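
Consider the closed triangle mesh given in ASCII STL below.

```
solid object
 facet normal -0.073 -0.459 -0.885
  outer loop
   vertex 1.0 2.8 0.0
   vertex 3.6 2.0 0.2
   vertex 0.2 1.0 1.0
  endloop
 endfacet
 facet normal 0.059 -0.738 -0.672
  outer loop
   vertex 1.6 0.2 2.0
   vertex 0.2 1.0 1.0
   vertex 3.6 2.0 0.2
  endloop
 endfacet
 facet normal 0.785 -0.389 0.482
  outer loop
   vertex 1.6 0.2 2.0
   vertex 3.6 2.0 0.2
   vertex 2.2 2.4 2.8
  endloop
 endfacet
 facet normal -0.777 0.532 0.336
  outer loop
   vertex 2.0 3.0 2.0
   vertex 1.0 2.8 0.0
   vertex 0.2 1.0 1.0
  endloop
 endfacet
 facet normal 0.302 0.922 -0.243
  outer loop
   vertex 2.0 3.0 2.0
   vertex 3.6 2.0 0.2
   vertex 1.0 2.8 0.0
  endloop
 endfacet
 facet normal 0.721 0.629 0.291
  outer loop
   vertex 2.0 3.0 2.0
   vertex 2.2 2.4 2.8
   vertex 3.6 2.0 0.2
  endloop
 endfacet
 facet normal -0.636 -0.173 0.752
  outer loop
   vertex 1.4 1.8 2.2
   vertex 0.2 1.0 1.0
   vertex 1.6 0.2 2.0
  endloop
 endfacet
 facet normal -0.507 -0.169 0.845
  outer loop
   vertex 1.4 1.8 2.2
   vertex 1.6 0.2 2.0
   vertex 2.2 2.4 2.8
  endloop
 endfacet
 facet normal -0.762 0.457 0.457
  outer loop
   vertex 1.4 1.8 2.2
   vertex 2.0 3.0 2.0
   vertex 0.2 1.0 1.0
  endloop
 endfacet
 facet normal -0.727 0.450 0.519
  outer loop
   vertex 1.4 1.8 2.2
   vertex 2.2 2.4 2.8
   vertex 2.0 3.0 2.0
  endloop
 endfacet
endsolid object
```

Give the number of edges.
15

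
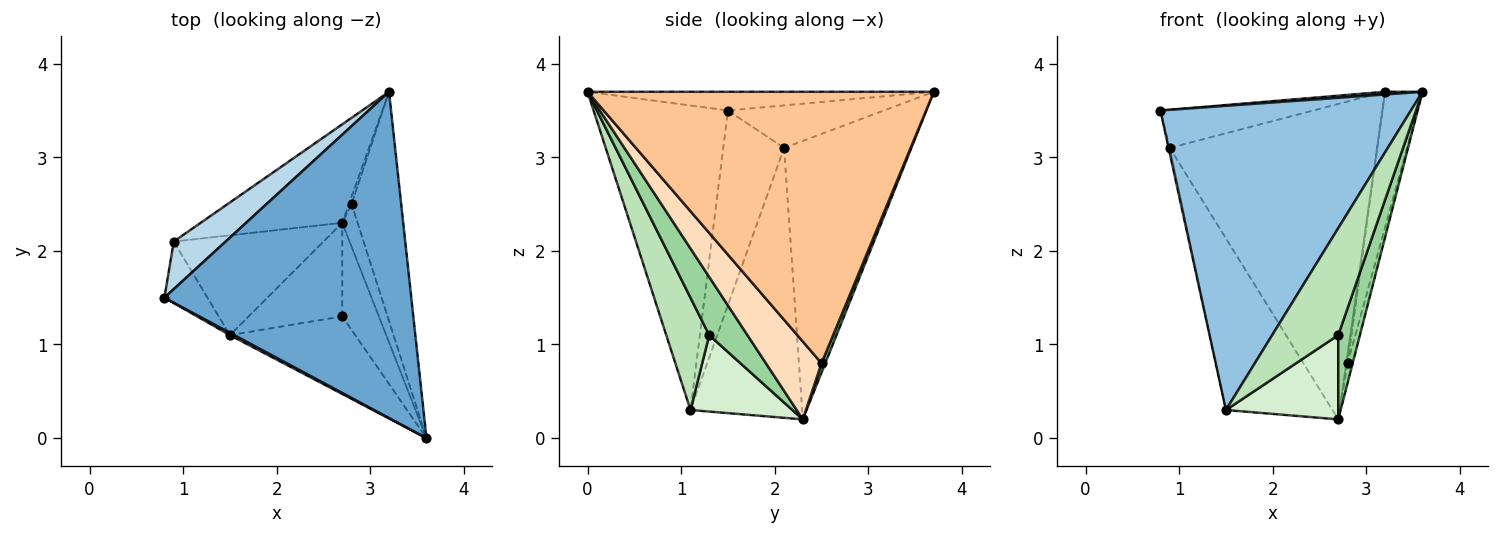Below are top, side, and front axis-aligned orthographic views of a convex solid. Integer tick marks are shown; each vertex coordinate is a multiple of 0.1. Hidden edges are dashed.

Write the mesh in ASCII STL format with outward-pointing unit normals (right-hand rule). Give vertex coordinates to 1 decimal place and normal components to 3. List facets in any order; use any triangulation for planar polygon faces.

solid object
 facet normal -0.076 -0.008 0.997
  outer loop
   vertex 3.2 3.7 3.7
   vertex 0.8 1.5 3.5
   vertex 3.6 0.0 3.7
  endloop
 endfacet
 facet normal -0.473 -0.881 0.007
  outer loop
   vertex 1.5 1.1 0.3
   vertex 3.6 0.0 3.7
   vertex 0.8 1.5 3.5
  endloop
 endfacet
 facet normal -0.538 0.528 0.657
  outer loop
   vertex 0.9 2.1 3.1
   vertex 0.8 1.5 3.5
   vertex 3.2 3.7 3.7
  endloop
 endfacet
 facet normal -0.506 0.823 -0.257
  outer loop
   vertex 0.9 2.1 3.1
   vertex 3.2 3.7 3.7
   vertex 2.7 2.3 0.2
  endloop
 endfacet
 facet normal -0.976 0.019 -0.216
  outer loop
   vertex 0.9 2.1 3.1
   vertex 1.5 1.1 0.3
   vertex 0.8 1.5 3.5
  endloop
 endfacet
 facet normal -0.672 0.640 -0.373
  outer loop
   vertex 0.9 2.1 3.1
   vertex 2.7 2.3 0.2
   vertex 1.5 1.1 0.3
  endloop
 endfacet
 facet normal 0.978 0.106 -0.179
  outer loop
   vertex 2.8 2.5 0.8
   vertex 3.2 3.7 3.7
   vertex 3.6 0.0 3.7
  endloop
 endfacet
 facet normal 0.977 0.089 -0.193
  outer loop
   vertex 2.8 2.5 0.8
   vertex 3.6 0.0 3.7
   vertex 2.7 2.3 0.2
  endloop
 endfacet
 facet normal 0.909 0.325 -0.260
  outer loop
   vertex 2.8 2.5 0.8
   vertex 2.7 2.3 0.2
   vertex 3.2 3.7 3.7
  endloop
 endfacet
 facet normal 0.763 -0.432 -0.480
  outer loop
   vertex 2.7 1.3 1.1
   vertex 2.7 2.3 0.2
   vertex 3.6 0.0 3.7
  endloop
 endfacet
 facet normal 0.466 -0.716 -0.519
  outer loop
   vertex 2.7 1.3 1.1
   vertex 3.6 0.0 3.7
   vertex 1.5 1.1 0.3
  endloop
 endfacet
 facet normal 0.519 -0.572 -0.635
  outer loop
   vertex 2.7 1.3 1.1
   vertex 1.5 1.1 0.3
   vertex 2.7 2.3 0.2
  endloop
 endfacet
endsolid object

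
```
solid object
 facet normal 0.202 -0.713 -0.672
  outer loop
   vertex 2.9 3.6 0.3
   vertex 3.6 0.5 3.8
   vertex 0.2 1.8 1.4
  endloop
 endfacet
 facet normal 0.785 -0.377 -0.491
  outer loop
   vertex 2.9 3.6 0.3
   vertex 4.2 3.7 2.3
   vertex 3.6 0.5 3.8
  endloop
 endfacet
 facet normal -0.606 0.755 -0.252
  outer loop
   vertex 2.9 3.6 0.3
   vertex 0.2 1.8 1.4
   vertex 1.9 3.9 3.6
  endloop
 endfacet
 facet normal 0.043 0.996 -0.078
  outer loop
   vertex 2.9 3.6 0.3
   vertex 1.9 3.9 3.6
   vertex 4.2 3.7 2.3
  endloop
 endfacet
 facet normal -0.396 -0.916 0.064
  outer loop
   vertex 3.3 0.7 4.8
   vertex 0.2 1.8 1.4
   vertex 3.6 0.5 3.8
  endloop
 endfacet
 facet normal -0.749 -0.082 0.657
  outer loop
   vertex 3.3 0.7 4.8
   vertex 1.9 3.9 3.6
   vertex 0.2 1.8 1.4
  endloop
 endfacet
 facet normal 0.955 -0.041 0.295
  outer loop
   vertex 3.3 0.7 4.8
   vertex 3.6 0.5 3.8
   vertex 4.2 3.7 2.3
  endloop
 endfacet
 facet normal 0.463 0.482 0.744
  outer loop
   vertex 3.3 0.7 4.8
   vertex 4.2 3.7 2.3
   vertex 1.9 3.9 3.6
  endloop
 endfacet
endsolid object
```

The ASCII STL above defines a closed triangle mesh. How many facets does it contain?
8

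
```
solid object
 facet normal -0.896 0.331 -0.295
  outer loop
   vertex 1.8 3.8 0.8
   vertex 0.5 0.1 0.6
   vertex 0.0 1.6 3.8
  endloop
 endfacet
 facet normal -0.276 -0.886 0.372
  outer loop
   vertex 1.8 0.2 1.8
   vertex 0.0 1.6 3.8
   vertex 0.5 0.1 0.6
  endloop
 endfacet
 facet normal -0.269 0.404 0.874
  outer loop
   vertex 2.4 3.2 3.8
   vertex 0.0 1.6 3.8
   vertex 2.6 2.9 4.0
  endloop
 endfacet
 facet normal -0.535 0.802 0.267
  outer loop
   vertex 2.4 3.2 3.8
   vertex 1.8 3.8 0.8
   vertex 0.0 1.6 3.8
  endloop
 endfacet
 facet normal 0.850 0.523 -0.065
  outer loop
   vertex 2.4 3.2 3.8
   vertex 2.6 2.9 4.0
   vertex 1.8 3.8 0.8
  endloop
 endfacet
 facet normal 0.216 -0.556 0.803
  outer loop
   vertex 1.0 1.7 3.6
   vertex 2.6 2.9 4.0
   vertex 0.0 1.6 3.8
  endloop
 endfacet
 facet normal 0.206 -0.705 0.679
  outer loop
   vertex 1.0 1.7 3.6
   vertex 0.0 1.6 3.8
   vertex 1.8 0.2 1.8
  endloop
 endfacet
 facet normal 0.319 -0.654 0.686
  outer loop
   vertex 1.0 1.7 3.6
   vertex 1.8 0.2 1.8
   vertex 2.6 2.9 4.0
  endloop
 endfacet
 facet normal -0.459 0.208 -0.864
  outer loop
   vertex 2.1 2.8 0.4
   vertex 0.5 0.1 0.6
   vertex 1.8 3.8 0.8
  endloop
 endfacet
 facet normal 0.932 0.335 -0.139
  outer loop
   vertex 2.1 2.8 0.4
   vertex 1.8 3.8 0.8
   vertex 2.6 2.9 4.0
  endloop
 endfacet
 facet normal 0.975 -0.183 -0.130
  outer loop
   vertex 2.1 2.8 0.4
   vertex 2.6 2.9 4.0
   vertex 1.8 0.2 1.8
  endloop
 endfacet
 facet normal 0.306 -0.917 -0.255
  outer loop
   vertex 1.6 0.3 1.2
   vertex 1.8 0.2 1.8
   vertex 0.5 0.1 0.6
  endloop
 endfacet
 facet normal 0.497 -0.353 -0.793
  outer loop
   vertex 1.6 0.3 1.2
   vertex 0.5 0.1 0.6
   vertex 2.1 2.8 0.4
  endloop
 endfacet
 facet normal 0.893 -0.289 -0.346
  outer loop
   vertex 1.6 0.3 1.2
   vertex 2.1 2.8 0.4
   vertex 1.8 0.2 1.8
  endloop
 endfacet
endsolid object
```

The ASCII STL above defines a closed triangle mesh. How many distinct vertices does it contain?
9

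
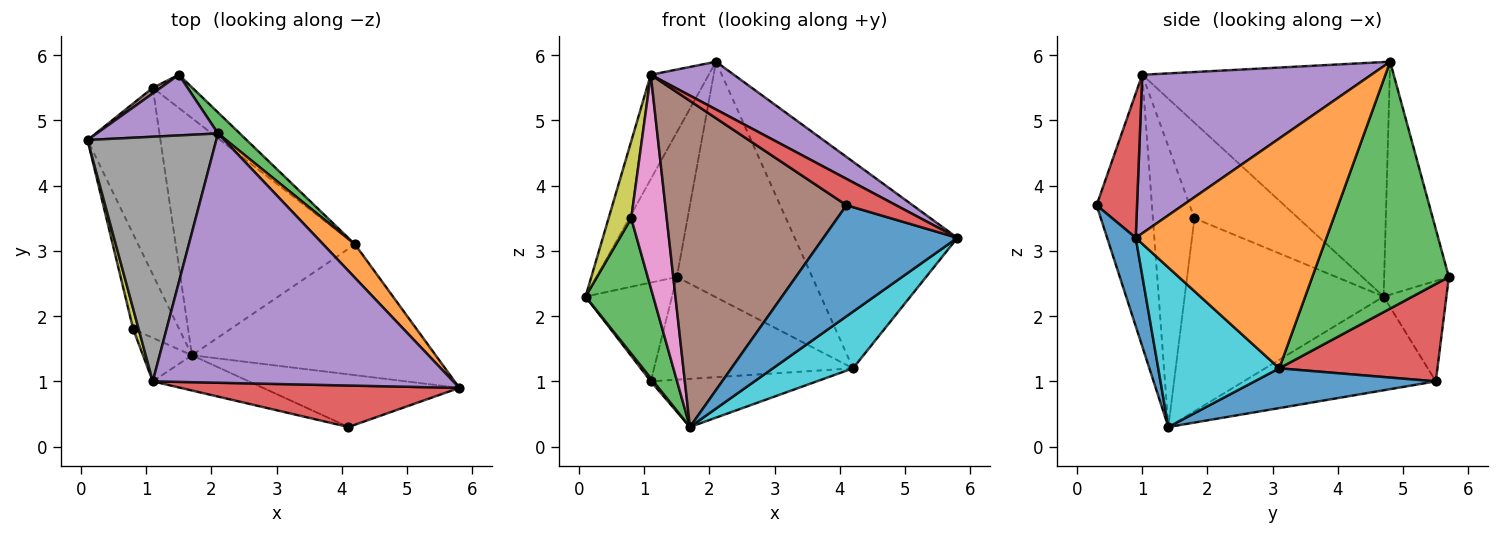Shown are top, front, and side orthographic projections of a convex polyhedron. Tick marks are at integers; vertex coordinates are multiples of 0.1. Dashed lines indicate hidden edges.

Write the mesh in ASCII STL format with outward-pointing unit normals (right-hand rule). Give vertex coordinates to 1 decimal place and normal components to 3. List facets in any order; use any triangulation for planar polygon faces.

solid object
 facet normal 0.189 -0.887 -0.421
  outer loop
   vertex 4.1 0.3 3.7
   vertex 1.7 1.4 0.3
   vertex 5.8 0.9 3.2
  endloop
 endfacet
 facet normal -0.789 -0.011 -0.614
  outer loop
   vertex 1.1 5.5 1.0
   vertex 1.7 1.4 0.3
   vertex 0.1 4.7 2.3
  endloop
 endfacet
 facet normal -0.923 -0.314 -0.220
  outer loop
   vertex 0.8 1.8 3.5
   vertex 0.1 4.7 2.3
   vertex 1.7 1.4 0.3
  endloop
 endfacet
 facet normal 0.401 -0.491 0.773
  outer loop
   vertex 1.1 1.0 5.7
   vertex 4.1 0.3 3.7
   vertex 5.8 0.9 3.2
  endloop
 endfacet
 facet normal 0.460 -0.167 0.872
  outer loop
   vertex 1.1 1.0 5.7
   vertex 5.8 0.9 3.2
   vertex 2.1 4.8 5.9
  endloop
 endfacet
 facet normal -0.290 -0.951 -0.103
  outer loop
   vertex 1.1 1.0 5.7
   vertex 1.7 1.4 0.3
   vertex 4.1 0.3 3.7
  endloop
 endfacet
 facet normal -0.754 -0.644 -0.131
  outer loop
   vertex 1.1 1.0 5.7
   vertex 0.8 1.8 3.5
   vertex 1.7 1.4 0.3
  endloop
 endfacet
 facet normal -0.859 0.201 0.471
  outer loop
   vertex 1.1 1.0 5.7
   vertex 2.1 4.8 5.9
   vertex 0.1 4.7 2.3
  endloop
 endfacet
 facet normal -0.976 -0.212 0.056
  outer loop
   vertex 1.1 1.0 5.7
   vertex 0.1 4.7 2.3
   vertex 0.8 1.8 3.5
  endloop
 endfacet
 facet normal 0.515 -0.341 -0.787
  outer loop
   vertex 4.2 3.1 1.2
   vertex 5.8 0.9 3.2
   vertex 1.7 1.4 0.3
  endloop
 endfacet
 facet normal 0.212 0.195 -0.958
  outer loop
   vertex 4.2 3.1 1.2
   vertex 1.7 1.4 0.3
   vertex 1.1 5.5 1.0
  endloop
 endfacet
 facet normal 0.757 0.645 0.105
  outer loop
   vertex 4.2 3.1 1.2
   vertex 2.1 4.8 5.9
   vertex 5.8 0.9 3.2
  endloop
 endfacet
 facet normal 0.709 0.702 0.063
  outer loop
   vertex 1.5 5.7 2.6
   vertex 2.1 4.8 5.9
   vertex 4.2 3.1 1.2
  endloop
 endfacet
 facet normal 0.603 0.759 -0.246
  outer loop
   vertex 1.5 5.7 2.6
   vertex 4.2 3.1 1.2
   vertex 1.1 5.5 1.0
  endloop
 endfacet
 facet normal -0.596 0.741 0.310
  outer loop
   vertex 1.5 5.7 2.6
   vertex 0.1 4.7 2.3
   vertex 2.1 4.8 5.9
  endloop
 endfacet
 facet normal -0.587 0.808 0.046
  outer loop
   vertex 1.5 5.7 2.6
   vertex 1.1 5.5 1.0
   vertex 0.1 4.7 2.3
  endloop
 endfacet
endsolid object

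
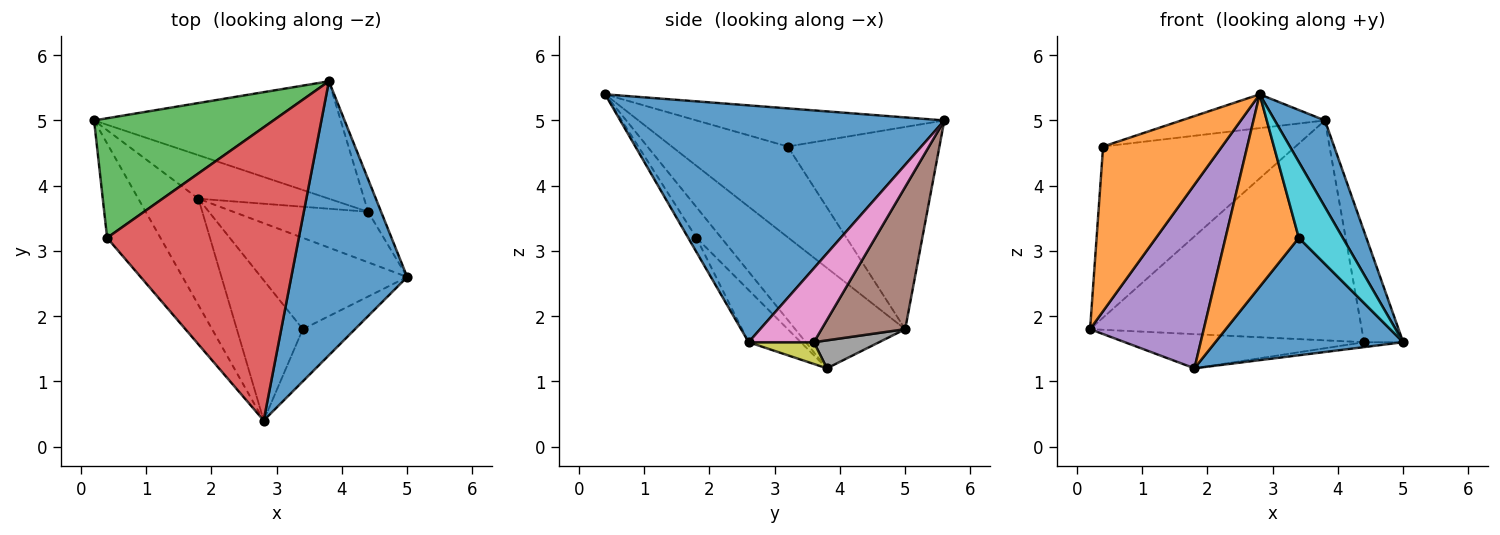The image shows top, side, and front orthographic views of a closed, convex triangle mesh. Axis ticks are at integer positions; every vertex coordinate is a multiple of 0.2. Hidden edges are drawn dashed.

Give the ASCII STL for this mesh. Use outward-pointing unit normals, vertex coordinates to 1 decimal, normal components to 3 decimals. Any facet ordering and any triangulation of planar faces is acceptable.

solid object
 facet normal 0.890 -0.138 0.435
  outer loop
   vertex 3.8 5.6 5.0
   vertex 2.8 0.4 5.4
   vertex 5.0 2.6 1.6
  endloop
 endfacet
 facet normal -0.646 -0.662 -0.380
  outer loop
   vertex 0.4 3.2 4.6
   vertex 0.2 5.0 1.8
   vertex 2.8 0.4 5.4
  endloop
 endfacet
 facet normal -0.543 0.688 0.481
  outer loop
   vertex 0.4 3.2 4.6
   vertex 3.8 5.6 5.0
   vertex 0.2 5.0 1.8
  endloop
 endfacet
 facet normal -0.194 0.112 0.975
  outer loop
   vertex 0.4 3.2 4.6
   vertex 2.8 0.4 5.4
   vertex 3.8 5.6 5.0
  endloop
 endfacet
 facet normal -0.642 -0.664 -0.384
  outer loop
   vertex 1.8 3.8 1.2
   vertex 2.8 0.4 5.4
   vertex 0.2 5.0 1.8
  endloop
 endfacet
 facet normal 0.262 0.851 -0.455
  outer loop
   vertex 4.4 3.6 1.6
   vertex 0.2 5.0 1.8
   vertex 3.8 5.6 5.0
  endloop
 endfacet
 facet normal 0.848 0.509 -0.150
  outer loop
   vertex 4.4 3.6 1.6
   vertex 3.8 5.6 5.0
   vertex 5.0 2.6 1.6
  endloop
 endfacet
 facet normal 0.166 0.609 -0.775
  outer loop
   vertex 4.4 3.6 1.6
   vertex 1.8 3.8 1.2
   vertex 0.2 5.0 1.8
  endloop
 endfacet
 facet normal 0.159 0.095 -0.983
  outer loop
   vertex 4.4 3.6 1.6
   vertex 5.0 2.6 1.6
   vertex 1.8 3.8 1.2
  endloop
 endfacet
 facet normal -0.153 -0.814 -0.560
  outer loop
   vertex 3.4 1.8 3.2
   vertex 5.0 2.6 1.6
   vertex 2.8 0.4 5.4
  endloop
 endfacet
 facet normal -0.214 -0.771 -0.600
  outer loop
   vertex 3.4 1.8 3.2
   vertex 1.8 3.8 1.2
   vertex 5.0 2.6 1.6
  endloop
 endfacet
 facet normal -0.264 -0.779 -0.568
  outer loop
   vertex 3.4 1.8 3.2
   vertex 2.8 0.4 5.4
   vertex 1.8 3.8 1.2
  endloop
 endfacet
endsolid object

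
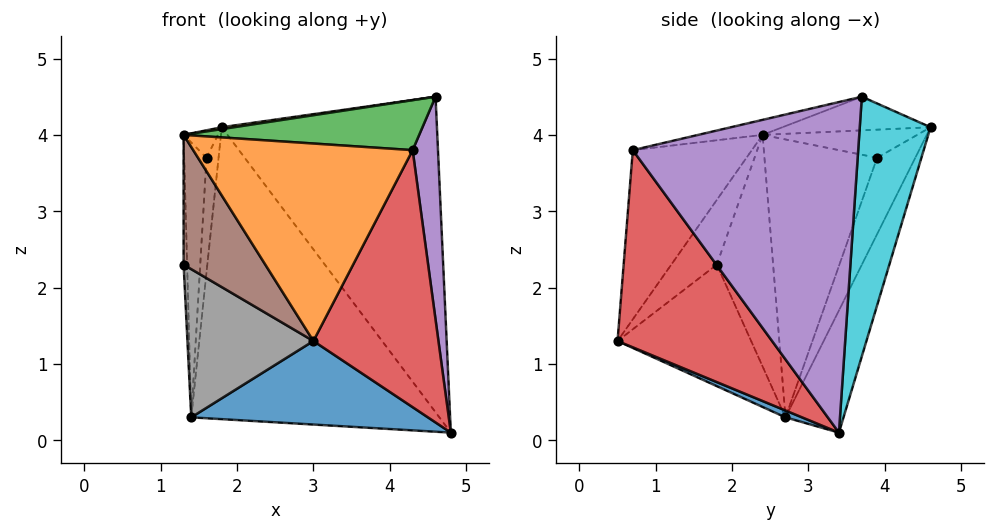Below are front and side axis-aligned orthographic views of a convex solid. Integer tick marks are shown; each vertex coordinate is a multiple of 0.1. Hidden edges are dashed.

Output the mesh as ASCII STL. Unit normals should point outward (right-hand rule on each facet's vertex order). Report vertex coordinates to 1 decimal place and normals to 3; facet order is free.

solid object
 facet normal 0.028 -0.397 -0.917
  outer loop
   vertex 1.4 2.7 0.3
   vertex 4.8 3.4 0.1
   vertex 3.0 0.5 1.3
  endloop
 endfacet
 facet normal -0.454 -0.838 0.303
  outer loop
   vertex 4.3 0.7 3.8
   vertex 1.3 2.4 4.0
   vertex 3.0 0.5 1.3
  endloop
 endfacet
 facet normal -0.060 -0.221 0.973
  outer loop
   vertex 4.3 0.7 3.8
   vertex 4.6 3.7 4.5
   vertex 1.3 2.4 4.0
  endloop
 endfacet
 facet normal 0.733 -0.593 -0.334
  outer loop
   vertex 4.3 0.7 3.8
   vertex 3.0 0.5 1.3
   vertex 4.8 3.4 0.1
  endloop
 endfacet
 facet normal 0.992 -0.112 0.053
  outer loop
   vertex 4.3 0.7 3.8
   vertex 4.8 3.4 0.1
   vertex 4.6 3.7 4.5
  endloop
 endfacet
 facet normal -0.465 -0.835 0.295
  outer loop
   vertex 1.3 1.8 2.3
   vertex 3.0 0.5 1.3
   vertex 1.3 2.4 4.0
  endloop
 endfacet
 facet normal -0.998 0.062 -0.022
  outer loop
   vertex 1.3 1.8 2.3
   vertex 1.3 2.4 4.0
   vertex 1.4 2.7 0.3
  endloop
 endfacet
 facet normal -0.688 -0.648 -0.326
  outer loop
   vertex 1.3 1.8 2.3
   vertex 1.4 2.7 0.3
   vertex 3.0 0.5 1.3
  endloop
 endfacet
 facet normal -0.145 -0.012 0.989
  outer loop
   vertex 1.8 4.6 4.1
   vertex 1.3 2.4 4.0
   vertex 4.6 3.7 4.5
  endloop
 endfacet
 facet normal 0.312 0.949 -0.050
  outer loop
   vertex 1.8 4.6 4.1
   vertex 4.6 3.7 4.5
   vertex 4.8 3.4 0.1
  endloop
 endfacet
 facet normal -0.207 0.884 -0.420
  outer loop
   vertex 1.8 4.6 4.1
   vertex 4.8 3.4 0.1
   vertex 1.4 2.7 0.3
  endloop
 endfacet
 facet normal -0.981 0.194 -0.011
  outer loop
   vertex 1.6 3.9 3.7
   vertex 1.4 2.7 0.3
   vertex 1.3 2.4 4.0
  endloop
 endfacet
 facet normal -0.970 0.216 0.108
  outer loop
   vertex 1.6 3.9 3.7
   vertex 1.3 2.4 4.0
   vertex 1.8 4.6 4.1
  endloop
 endfacet
 facet normal -0.952 0.301 -0.050
  outer loop
   vertex 1.6 3.9 3.7
   vertex 1.8 4.6 4.1
   vertex 1.4 2.7 0.3
  endloop
 endfacet
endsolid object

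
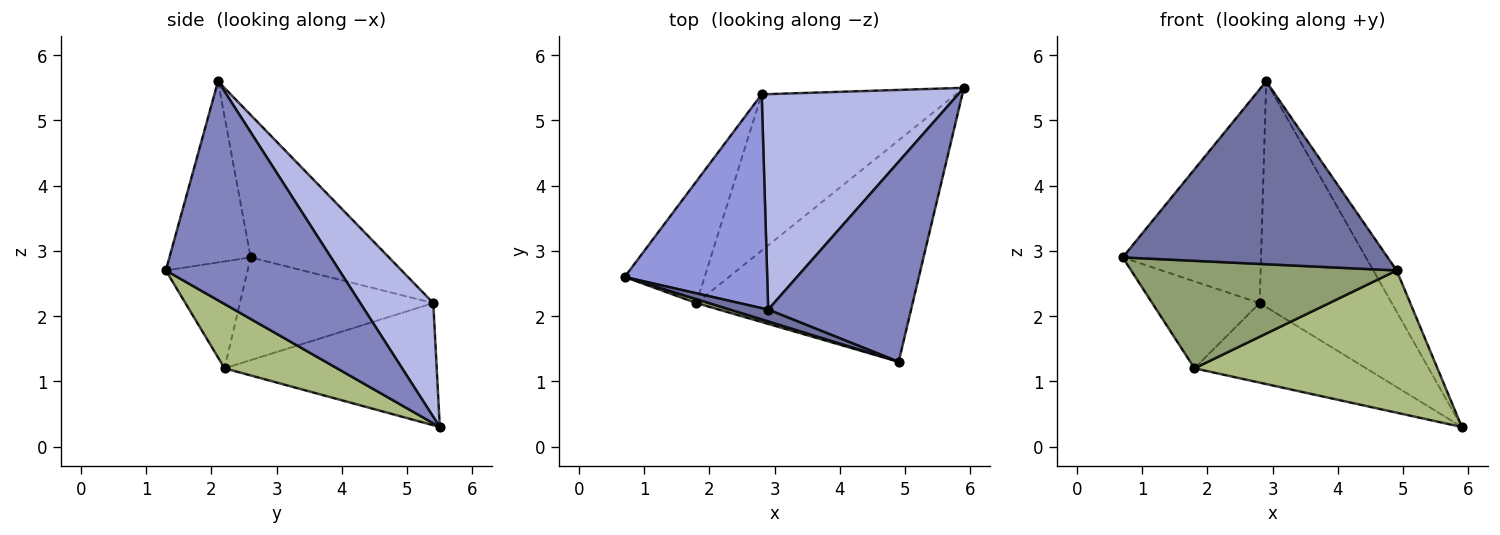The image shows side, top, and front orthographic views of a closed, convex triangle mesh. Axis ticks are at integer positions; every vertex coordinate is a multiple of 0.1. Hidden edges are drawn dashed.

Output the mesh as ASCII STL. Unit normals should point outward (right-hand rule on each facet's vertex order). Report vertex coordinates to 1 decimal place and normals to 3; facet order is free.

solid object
 facet normal -0.292 -0.954 0.062
  outer loop
   vertex 2.9 2.1 5.6
   vertex 0.7 2.6 2.9
   vertex 4.9 1.3 2.7
  endloop
 endfacet
 facet normal 0.832 0.112 0.543
  outer loop
   vertex 2.9 2.1 5.6
   vertex 4.9 1.3 2.7
   vertex 5.9 5.5 0.3
  endloop
 endfacet
 facet normal -0.577 0.577 0.577
  outer loop
   vertex 2.8 5.4 2.2
   vertex 0.7 2.6 2.9
   vertex 2.9 2.1 5.6
  endloop
 endfacet
 facet normal 0.371 0.672 0.641
  outer loop
   vertex 2.8 5.4 2.2
   vertex 2.9 2.1 5.6
   vertex 5.9 5.5 0.3
  endloop
 endfacet
 facet normal -0.294 -0.955 0.035
  outer loop
   vertex 1.8 2.2 1.2
   vertex 4.9 1.3 2.7
   vertex 0.7 2.6 2.9
  endloop
 endfacet
 facet normal 0.243 -0.524 -0.816
  outer loop
   vertex 1.8 2.2 1.2
   vertex 5.9 5.5 0.3
   vertex 4.9 1.3 2.7
  endloop
 endfacet
 facet normal -0.723 0.402 -0.562
  outer loop
   vertex 1.8 2.2 1.2
   vertex 0.7 2.6 2.9
   vertex 2.8 5.4 2.2
  endloop
 endfacet
 facet normal -0.489 0.396 -0.777
  outer loop
   vertex 1.8 2.2 1.2
   vertex 2.8 5.4 2.2
   vertex 5.9 5.5 0.3
  endloop
 endfacet
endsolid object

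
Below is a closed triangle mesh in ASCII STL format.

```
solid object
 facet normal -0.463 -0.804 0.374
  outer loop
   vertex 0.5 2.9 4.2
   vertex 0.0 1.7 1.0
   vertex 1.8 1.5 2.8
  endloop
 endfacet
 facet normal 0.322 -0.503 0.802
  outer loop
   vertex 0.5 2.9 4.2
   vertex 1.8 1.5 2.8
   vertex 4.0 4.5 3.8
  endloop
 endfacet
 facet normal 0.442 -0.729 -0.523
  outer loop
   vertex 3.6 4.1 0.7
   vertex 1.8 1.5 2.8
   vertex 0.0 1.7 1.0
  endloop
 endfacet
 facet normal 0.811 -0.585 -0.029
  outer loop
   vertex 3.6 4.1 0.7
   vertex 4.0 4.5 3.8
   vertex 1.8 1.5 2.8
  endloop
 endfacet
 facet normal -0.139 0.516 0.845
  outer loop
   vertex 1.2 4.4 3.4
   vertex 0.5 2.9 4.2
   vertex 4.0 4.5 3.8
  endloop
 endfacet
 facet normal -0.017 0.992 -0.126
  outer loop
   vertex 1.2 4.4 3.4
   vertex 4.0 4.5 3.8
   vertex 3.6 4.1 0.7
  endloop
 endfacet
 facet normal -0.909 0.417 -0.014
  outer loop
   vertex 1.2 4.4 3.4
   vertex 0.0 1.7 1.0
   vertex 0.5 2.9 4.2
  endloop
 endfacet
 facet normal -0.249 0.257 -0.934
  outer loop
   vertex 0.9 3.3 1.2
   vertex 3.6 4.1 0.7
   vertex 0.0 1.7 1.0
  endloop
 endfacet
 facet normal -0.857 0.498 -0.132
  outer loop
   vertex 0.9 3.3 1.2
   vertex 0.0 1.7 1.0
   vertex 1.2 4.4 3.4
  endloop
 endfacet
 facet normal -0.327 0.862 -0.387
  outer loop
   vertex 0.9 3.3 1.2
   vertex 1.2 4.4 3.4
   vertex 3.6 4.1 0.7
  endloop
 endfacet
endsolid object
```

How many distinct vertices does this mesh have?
7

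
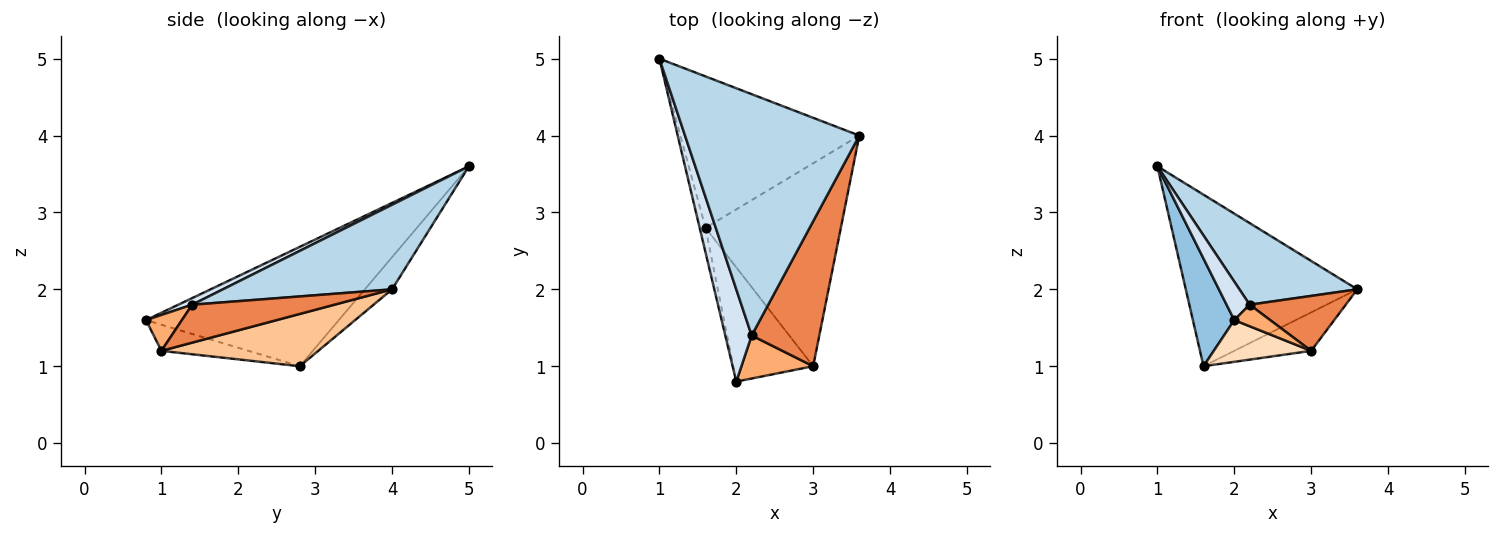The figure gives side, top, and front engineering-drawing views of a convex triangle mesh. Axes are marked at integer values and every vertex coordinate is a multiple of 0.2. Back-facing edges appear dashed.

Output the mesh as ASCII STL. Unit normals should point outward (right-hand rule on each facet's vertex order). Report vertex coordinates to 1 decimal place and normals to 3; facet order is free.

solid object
 facet normal -0.118 0.744 -0.657
  outer loop
   vertex 1.6 2.8 1.0
   vertex 1.0 5.0 3.6
   vertex 3.6 4.0 2.0
  endloop
 endfacet
 facet normal -0.977 -0.210 -0.048
  outer loop
   vertex 1.6 2.8 1.0
   vertex 2.0 0.8 1.6
   vertex 1.0 5.0 3.6
  endloop
 endfacet
 facet normal 0.418 -0.291 0.861
  outer loop
   vertex 2.2 1.4 1.8
   vertex 3.6 4.0 2.0
   vertex 1.0 5.0 3.6
  endloop
 endfacet
 facet normal 0.225 -0.375 0.899
  outer loop
   vertex 2.2 1.4 1.8
   vertex 1.0 5.0 3.6
   vertex 2.0 0.8 1.6
  endloop
 endfacet
 facet normal 0.464 -0.314 0.828
  outer loop
   vertex 3.0 1.0 1.2
   vertex 3.6 4.0 2.0
   vertex 2.2 1.4 1.8
  endloop
 endfacet
 facet normal 0.408 -0.408 0.816
  outer loop
   vertex 3.0 1.0 1.2
   vertex 2.2 1.4 1.8
   vertex 2.0 0.8 1.6
  endloop
 endfacet
 facet normal 0.355 0.174 -0.919
  outer loop
   vertex 3.0 1.0 1.2
   vertex 1.6 2.8 1.0
   vertex 3.6 4.0 2.0
  endloop
 endfacet
 facet normal -0.294 -0.328 -0.898
  outer loop
   vertex 3.0 1.0 1.2
   vertex 2.0 0.8 1.6
   vertex 1.6 2.8 1.0
  endloop
 endfacet
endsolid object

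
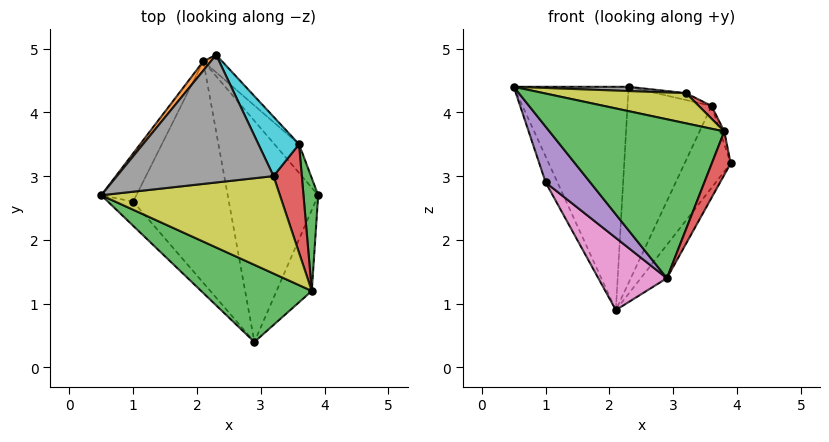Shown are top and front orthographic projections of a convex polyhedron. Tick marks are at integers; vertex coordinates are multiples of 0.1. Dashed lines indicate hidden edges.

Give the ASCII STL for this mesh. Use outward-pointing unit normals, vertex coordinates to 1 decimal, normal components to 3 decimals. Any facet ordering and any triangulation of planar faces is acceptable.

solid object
 facet normal 0.821 0.085 -0.565
  outer loop
   vertex 2.1 4.8 0.9
   vertex 3.9 2.7 3.2
   vertex 2.9 0.4 1.4
  endloop
 endfacet
 facet normal -0.774 0.633 0.026
  outer loop
   vertex 2.3 4.9 4.4
   vertex 2.1 4.8 0.9
   vertex 0.5 2.7 4.4
  endloop
 endfacet
 facet normal -0.302 -0.858 0.416
  outer loop
   vertex 3.8 1.2 3.7
   vertex 0.5 2.7 4.4
   vertex 2.9 0.4 1.4
  endloop
 endfacet
 facet normal 0.937 -0.165 -0.309
  outer loop
   vertex 3.8 1.2 3.7
   vertex 2.9 0.4 1.4
   vertex 3.9 2.7 3.2
  endloop
 endfacet
 facet normal -0.809 -0.539 -0.234
  outer loop
   vertex 1.0 2.6 2.9
   vertex 2.9 0.4 1.4
   vertex 0.5 2.7 4.4
  endloop
 endfacet
 facet normal -0.931 0.173 -0.322
  outer loop
   vertex 1.0 2.6 2.9
   vertex 0.5 2.7 4.4
   vertex 2.1 4.8 0.9
  endloop
 endfacet
 facet normal -0.743 -0.207 -0.637
  outer loop
   vertex 1.0 2.6 2.9
   vertex 2.1 4.8 0.9
   vertex 2.9 0.4 1.4
  endloop
 endfacet
 facet normal 0.041 -0.033 0.999
  outer loop
   vertex 3.2 3.0 4.3
   vertex 2.3 4.9 4.4
   vertex 0.5 2.7 4.4
  endloop
 endfacet
 facet normal 0.068 -0.295 0.953
  outer loop
   vertex 3.2 3.0 4.3
   vertex 0.5 2.7 4.4
   vertex 3.8 1.2 3.7
  endloop
 endfacet
 facet normal 0.333 0.108 0.937
  outer loop
   vertex 3.6 3.5 4.1
   vertex 2.3 4.9 4.4
   vertex 3.2 3.0 4.3
  endloop
 endfacet
 facet normal 0.836 0.518 -0.182
  outer loop
   vertex 3.6 3.5 4.1
   vertex 3.9 2.7 3.2
   vertex 2.1 4.8 0.9
  endloop
 endfacet
 facet normal 0.725 0.686 -0.061
  outer loop
   vertex 3.6 3.5 4.1
   vertex 2.1 4.8 0.9
   vertex 2.3 4.9 4.4
  endloop
 endfacet
 facet normal 0.957 0.033 0.290
  outer loop
   vertex 3.6 3.5 4.1
   vertex 3.8 1.2 3.7
   vertex 3.9 2.7 3.2
  endloop
 endfacet
 facet normal 0.541 -0.098 0.836
  outer loop
   vertex 3.6 3.5 4.1
   vertex 3.2 3.0 4.3
   vertex 3.8 1.2 3.7
  endloop
 endfacet
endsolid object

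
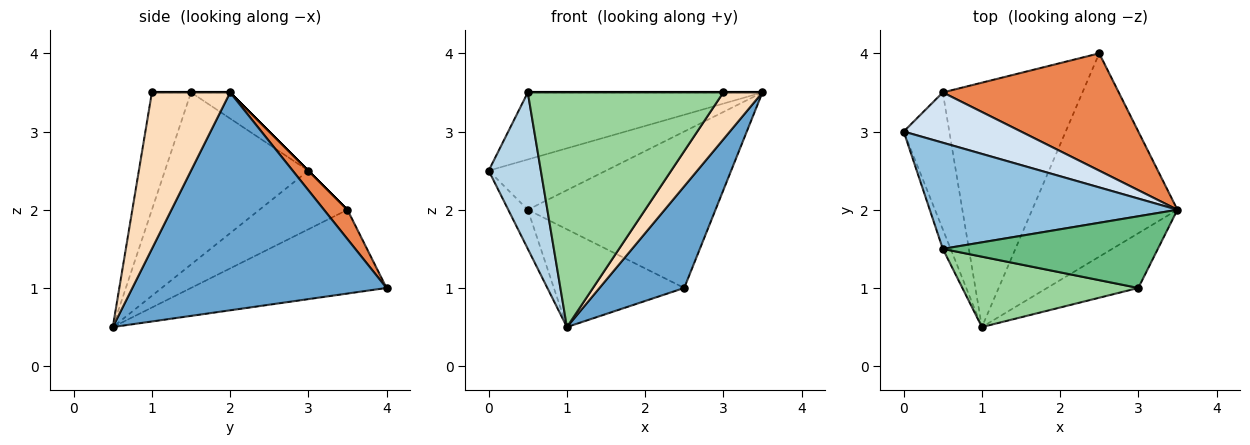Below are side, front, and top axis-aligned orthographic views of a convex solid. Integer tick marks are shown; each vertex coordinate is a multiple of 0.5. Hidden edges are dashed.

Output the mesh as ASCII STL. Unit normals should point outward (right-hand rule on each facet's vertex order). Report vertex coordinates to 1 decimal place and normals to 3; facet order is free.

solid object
 facet normal 0.802 -0.267 -0.535
  outer loop
   vertex 2.5 4.0 1.0
   vertex 3.5 2.0 3.5
   vertex 1.0 0.5 0.5
  endloop
 endfacet
 facet normal -0.089 0.532 0.842
  outer loop
   vertex 0.5 1.5 3.5
   vertex 3.5 2.0 3.5
   vertex 0.0 3.0 2.5
  endloop
 endfacet
 facet normal -0.939 -0.341 -0.043
  outer loop
   vertex 0.5 1.5 3.5
   vertex 0.0 3.0 2.5
   vertex 1.0 0.5 0.5
  endloop
 endfacet
 facet normal 0.000 0.707 0.707
  outer loop
   vertex 0.5 3.5 2.0
   vertex 0.0 3.0 2.5
   vertex 3.5 2.0 3.5
  endloop
 endfacet
 facet normal 0.100 0.796 0.597
  outer loop
   vertex 0.5 3.5 2.0
   vertex 3.5 2.0 3.5
   vertex 2.5 4.0 1.0
  endloop
 endfacet
 facet normal -0.777 0.173 -0.605
  outer loop
   vertex 0.5 3.5 2.0
   vertex 1.0 0.5 0.5
   vertex 0.0 3.0 2.5
  endloop
 endfacet
 facet normal -0.487 0.324 -0.811
  outer loop
   vertex 0.5 3.5 2.0
   vertex 2.5 4.0 1.0
   vertex 1.0 0.5 0.5
  endloop
 endfacet
 facet normal 0.793 -0.396 -0.463
  outer loop
   vertex 3.0 1.0 3.5
   vertex 1.0 0.5 0.5
   vertex 3.5 2.0 3.5
  endloop
 endfacet
 facet normal 0.000 0.000 1.000
  outer loop
   vertex 3.0 1.0 3.5
   vertex 3.5 2.0 3.5
   vertex 0.5 1.5 3.5
  endloop
 endfacet
 facet normal -0.188 -0.941 0.282
  outer loop
   vertex 3.0 1.0 3.5
   vertex 0.5 1.5 3.5
   vertex 1.0 0.5 0.5
  endloop
 endfacet
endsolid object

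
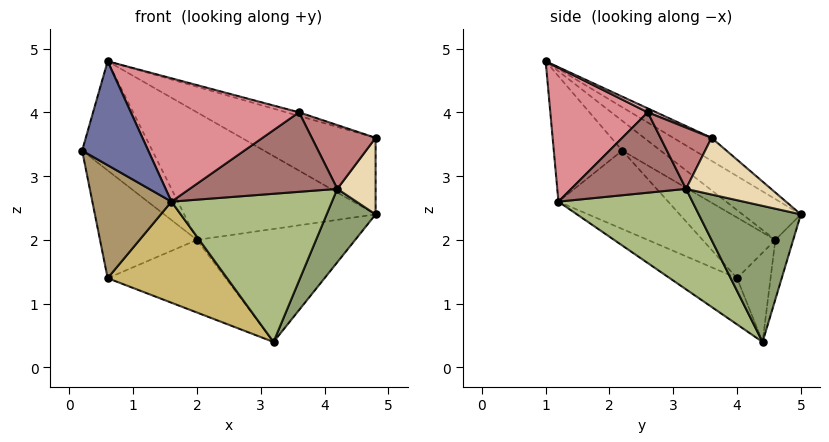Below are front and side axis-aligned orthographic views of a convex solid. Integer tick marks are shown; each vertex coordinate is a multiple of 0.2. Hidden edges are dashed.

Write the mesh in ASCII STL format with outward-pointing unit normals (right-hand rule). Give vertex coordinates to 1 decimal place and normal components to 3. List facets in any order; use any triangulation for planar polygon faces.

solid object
 facet normal -0.670 -0.647 -0.363
  outer loop
   vertex 1.6 1.2 2.6
   vertex 0.6 1.0 4.8
   vertex 0.2 2.2 3.4
  endloop
 endfacet
 facet normal -0.358 0.656 0.665
  outer loop
   vertex 2.0 4.6 2.0
   vertex 0.2 2.2 3.4
   vertex 0.6 1.0 4.8
  endloop
 endfacet
 facet normal -0.198 0.649 0.735
  outer loop
   vertex 2.0 4.6 2.0
   vertex 0.6 1.0 4.8
   vertex 4.8 5.0 2.4
  endloop
 endfacet
 facet normal -0.110 0.973 -0.204
  outer loop
   vertex 2.0 4.6 2.0
   vertex 4.8 5.0 2.4
   vertex 3.2 4.4 0.4
  endloop
 endfacet
 facet normal 0.776 -0.372 -0.509
  outer loop
   vertex 4.2 3.2 2.8
   vertex 3.2 4.4 0.4
   vertex 4.8 5.0 2.4
  endloop
 endfacet
 facet normal 0.537 -0.644 -0.545
  outer loop
   vertex 4.2 3.2 2.8
   vertex 1.6 1.2 2.6
   vertex 3.2 4.4 0.4
  endloop
 endfacet
 facet normal -0.514 0.686 0.514
  outer loop
   vertex 0.6 4.0 1.4
   vertex 0.2 2.2 3.4
   vertex 2.0 4.6 2.0
  endloop
 endfacet
 facet normal -0.260 0.915 -0.309
  outer loop
   vertex 0.6 4.0 1.4
   vertex 2.0 4.6 2.0
   vertex 3.2 4.4 0.4
  endloop
 endfacet
 facet normal -0.668 -0.482 -0.567
  outer loop
   vertex 0.6 4.0 1.4
   vertex 1.6 1.2 2.6
   vertex 0.2 2.2 3.4
  endloop
 endfacet
 facet normal -0.257 -0.457 -0.852
  outer loop
   vertex 0.6 4.0 1.4
   vertex 3.2 4.4 0.4
   vertex 1.6 1.2 2.6
  endloop
 endfacet
 facet normal -0.183 0.640 0.746
  outer loop
   vertex 4.8 3.6 3.6
   vertex 4.8 5.0 2.4
   vertex 0.6 1.0 4.8
  endloop
 endfacet
 facet normal 0.823 -0.370 -0.432
  outer loop
   vertex 4.8 3.6 3.6
   vertex 4.2 3.2 2.8
   vertex 4.8 5.0 2.4
  endloop
 endfacet
 facet normal 0.612 -0.786 -0.087
  outer loop
   vertex 3.6 2.6 4.0
   vertex 1.6 1.2 2.6
   vertex 4.2 3.2 2.8
  endloop
 endfacet
 facet normal 0.623 -0.778 -0.078
  outer loop
   vertex 3.6 2.6 4.0
   vertex 4.2 3.2 2.8
   vertex 4.8 3.6 3.6
  endloop
 endfacet
 facet normal 0.496 -0.856 0.148
  outer loop
   vertex 3.6 2.6 4.0
   vertex 0.6 1.0 4.8
   vertex 1.6 1.2 2.6
  endloop
 endfacet
 facet normal 0.143 0.215 0.966
  outer loop
   vertex 3.6 2.6 4.0
   vertex 4.8 3.6 3.6
   vertex 0.6 1.0 4.8
  endloop
 endfacet
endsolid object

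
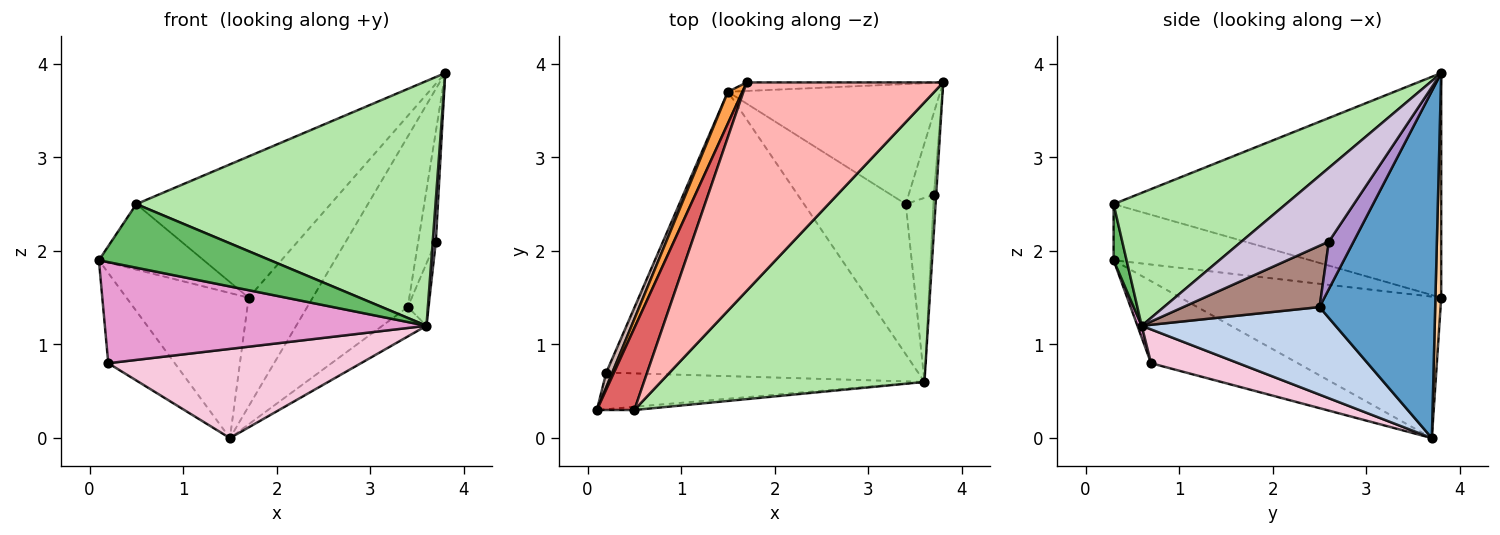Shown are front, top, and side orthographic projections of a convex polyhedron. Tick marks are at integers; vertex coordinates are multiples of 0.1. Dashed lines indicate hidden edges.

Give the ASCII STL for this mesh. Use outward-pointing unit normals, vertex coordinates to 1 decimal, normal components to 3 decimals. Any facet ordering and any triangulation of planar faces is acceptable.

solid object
 facet normal 0.685 0.596 -0.419
  outer loop
   vertex 3.4 2.5 1.4
   vertex 1.5 3.7 0.0
   vertex 3.8 3.8 3.9
  endloop
 endfacet
 facet normal 0.645 0.147 -0.750
  outer loop
   vertex 3.6 0.6 1.2
   vertex 1.5 3.7 0.0
   vertex 3.4 2.5 1.4
  endloop
 endfacet
 facet normal -0.902 0.423 0.092
  outer loop
   vertex 1.7 3.8 1.5
   vertex 1.5 3.7 0.0
   vertex 0.1 0.3 1.9
  endloop
 endfacet
 facet normal 0.089 0.993 -0.078
  outer loop
   vertex 1.7 3.8 1.5
   vertex 3.8 3.8 3.9
   vertex 1.5 3.7 0.0
  endloop
 endfacet
 facet normal 0.075 -0.996 -0.050
  outer loop
   vertex 0.5 0.3 2.5
   vertex 0.1 0.3 1.9
   vertex 3.6 0.6 1.2
  endloop
 endfacet
 facet normal 0.355 -0.616 0.704
  outer loop
   vertex 0.5 0.3 2.5
   vertex 3.6 0.6 1.2
   vertex 3.8 3.8 3.9
  endloop
 endfacet
 facet normal -0.761 0.406 0.507
  outer loop
   vertex 0.5 0.3 2.5
   vertex 1.7 3.8 1.5
   vertex 0.1 0.3 1.9
  endloop
 endfacet
 facet normal -0.687 0.407 0.601
  outer loop
   vertex 0.5 0.3 2.5
   vertex 3.8 3.8 3.9
   vertex 1.7 3.8 1.5
  endloop
 endfacet
 facet normal 0.748 0.533 -0.397
  outer loop
   vertex 3.7 2.6 2.1
   vertex 3.4 2.5 1.4
   vertex 3.8 3.8 3.9
  endloop
 endfacet
 facet normal 0.999 -0.036 -0.032
  outer loop
   vertex 3.7 2.6 2.1
   vertex 3.8 3.8 3.9
   vertex 3.6 0.6 1.2
  endloop
 endfacet
 facet normal 0.903 0.138 -0.407
  outer loop
   vertex 3.7 2.6 2.1
   vertex 3.6 0.6 1.2
   vertex 3.4 2.5 1.4
  endloop
 endfacet
 facet normal -0.909 0.412 0.067
  outer loop
   vertex 0.2 0.7 0.8
   vertex 0.1 0.3 1.9
   vertex 1.5 3.7 0.0
  endloop
 endfacet
 facet normal 0.012 -0.940 -0.341
  outer loop
   vertex 0.2 0.7 0.8
   vertex 3.6 0.6 1.2
   vertex 0.1 0.3 1.9
  endloop
 endfacet
 facet normal 0.103 -0.298 -0.949
  outer loop
   vertex 0.2 0.7 0.8
   vertex 1.5 3.7 0.0
   vertex 3.6 0.6 1.2
  endloop
 endfacet
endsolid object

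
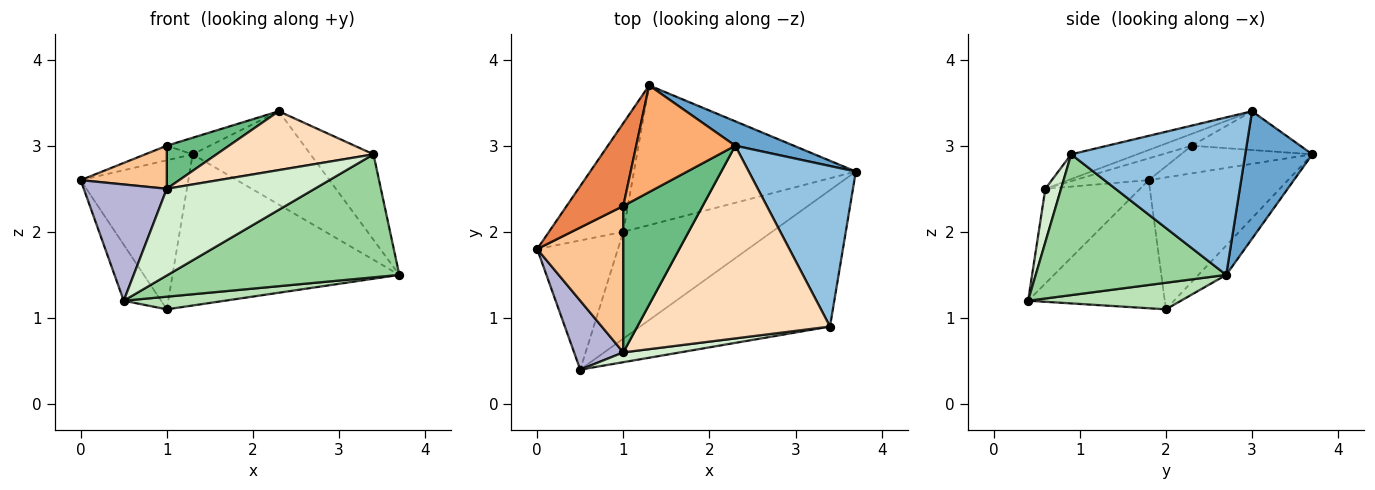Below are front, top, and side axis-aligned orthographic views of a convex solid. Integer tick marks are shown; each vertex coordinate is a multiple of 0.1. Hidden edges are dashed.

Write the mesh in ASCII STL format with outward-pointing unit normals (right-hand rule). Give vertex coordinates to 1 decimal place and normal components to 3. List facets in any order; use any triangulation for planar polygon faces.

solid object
 facet normal 0.482 0.847 0.222
  outer loop
   vertex 2.3 3.0 3.4
   vertex 3.7 2.7 1.5
   vertex 1.3 3.7 2.9
  endloop
 endfacet
 facet normal 0.792 0.287 0.539
  outer loop
   vertex 3.4 0.9 2.9
   vertex 3.7 2.7 1.5
   vertex 2.3 3.0 3.4
  endloop
 endfacet
 facet normal -0.723 0.559 -0.407
  outer loop
   vertex 1.0 2.0 1.1
   vertex 0.0 1.8 2.6
   vertex 1.3 3.7 2.9
  endloop
 endfacet
 facet normal -0.090 0.731 -0.676
  outer loop
   vertex 1.0 2.0 1.1
   vertex 1.3 3.7 2.9
   vertex 3.7 2.7 1.5
  endloop
 endfacet
 facet normal -0.433 0.156 0.888
  outer loop
   vertex 1.0 2.3 3.0
   vertex 1.3 3.7 2.9
   vertex 0.0 1.8 2.6
  endloop
 endfacet
 facet normal -0.361 0.143 0.922
  outer loop
   vertex 1.0 2.3 3.0
   vertex 2.3 3.0 3.4
   vertex 1.3 3.7 2.9
  endloop
 endfacet
 facet normal -0.236 -0.274 0.932
  outer loop
   vertex 1.0 0.6 2.5
   vertex 1.0 2.3 3.0
   vertex 0.0 1.8 2.6
  endloop
 endfacet
 facet normal -0.122 -0.290 0.949
  outer loop
   vertex 1.0 0.6 2.5
   vertex 3.4 0.9 2.9
   vertex 2.3 3.0 3.4
  endloop
 endfacet
 facet normal -0.142 -0.279 0.950
  outer loop
   vertex 1.0 0.6 2.5
   vertex 2.3 3.0 3.4
   vertex 1.0 2.3 3.0
  endloop
 endfacet
 facet normal 0.482 -0.586 -0.651
  outer loop
   vertex 0.5 0.4 1.2
   vertex 3.7 2.7 1.5
   vertex 3.4 0.9 2.9
  endloop
 endfacet
 facet normal 0.175 -0.116 -0.978
  outer loop
   vertex 0.5 0.4 1.2
   vertex 1.0 2.0 1.1
   vertex 3.7 2.7 1.5
  endloop
 endfacet
 facet normal 0.105 -0.988 0.112
  outer loop
   vertex 0.5 0.4 1.2
   vertex 3.4 0.9 2.9
   vertex 1.0 0.6 2.5
  endloop
 endfacet
 facet normal -0.824 0.225 -0.520
  outer loop
   vertex 0.5 0.4 1.2
   vertex 0.0 1.8 2.6
   vertex 1.0 2.0 1.1
  endloop
 endfacet
 facet normal -0.700 -0.614 0.364
  outer loop
   vertex 0.5 0.4 1.2
   vertex 1.0 0.6 2.5
   vertex 0.0 1.8 2.6
  endloop
 endfacet
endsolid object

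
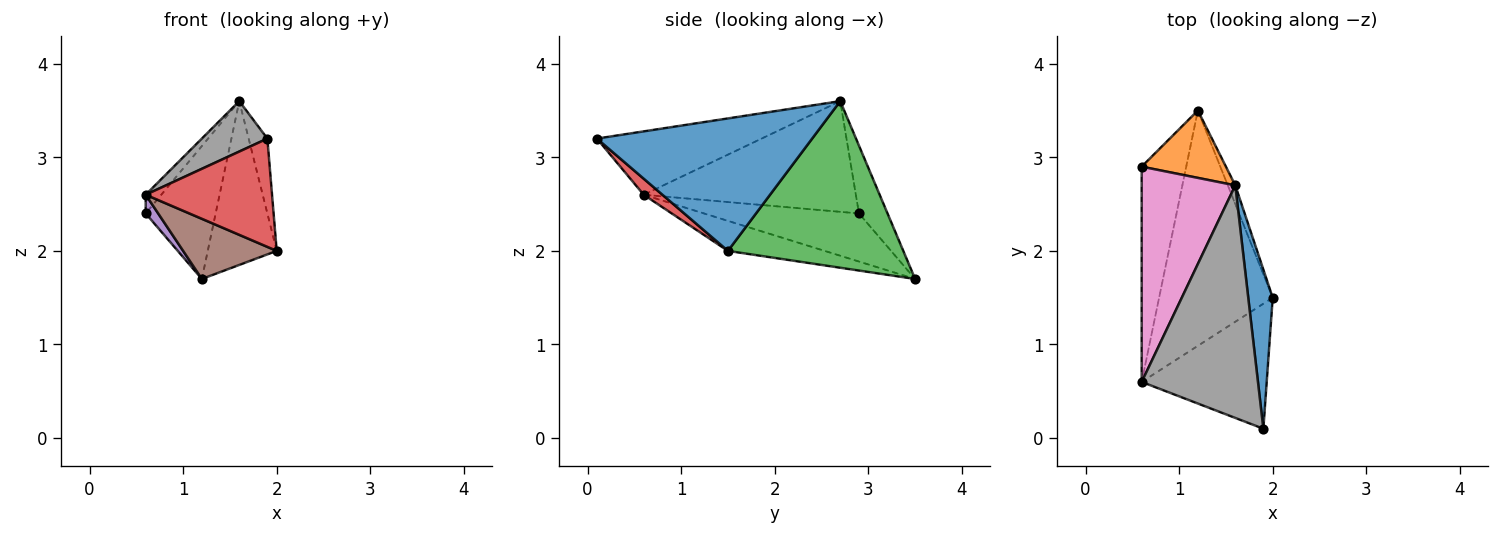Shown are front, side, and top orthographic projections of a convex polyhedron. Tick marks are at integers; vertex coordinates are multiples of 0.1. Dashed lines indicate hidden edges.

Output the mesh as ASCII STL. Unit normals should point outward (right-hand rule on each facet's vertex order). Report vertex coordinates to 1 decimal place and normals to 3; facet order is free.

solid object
 facet normal 0.980 0.085 0.181
  outer loop
   vertex 1.6 2.7 3.6
   vertex 1.9 0.1 3.2
   vertex 2.0 1.5 2.0
  endloop
 endfacet
 facet normal -0.342 0.838 0.425
  outer loop
   vertex 1.2 3.5 1.7
   vertex 0.6 2.9 2.4
   vertex 1.6 2.7 3.6
  endloop
 endfacet
 facet normal 0.930 0.366 -0.042
  outer loop
   vertex 1.2 3.5 1.7
   vertex 1.6 2.7 3.6
   vertex 2.0 1.5 2.0
  endloop
 endfacet
 facet normal 0.097 -0.652 -0.752
  outer loop
   vertex 0.6 0.6 2.6
   vertex 2.0 1.5 2.0
   vertex 1.9 0.1 3.2
  endloop
 endfacet
 facet normal -0.732 -0.059 -0.678
  outer loop
   vertex 0.6 0.6 2.6
   vertex 0.6 2.9 2.4
   vertex 1.2 3.5 1.7
  endloop
 endfacet
 facet normal -0.248 -0.240 -0.939
  outer loop
   vertex 0.6 0.6 2.6
   vertex 1.2 3.5 1.7
   vertex 2.0 1.5 2.0
  endloop
 endfacet
 facet normal -0.762 0.056 0.645
  outer loop
   vertex 0.6 0.6 2.6
   vertex 1.6 2.7 3.6
   vertex 0.6 2.9 2.4
  endloop
 endfacet
 facet normal -0.470 -0.187 0.863
  outer loop
   vertex 0.6 0.6 2.6
   vertex 1.9 0.1 3.2
   vertex 1.6 2.7 3.6
  endloop
 endfacet
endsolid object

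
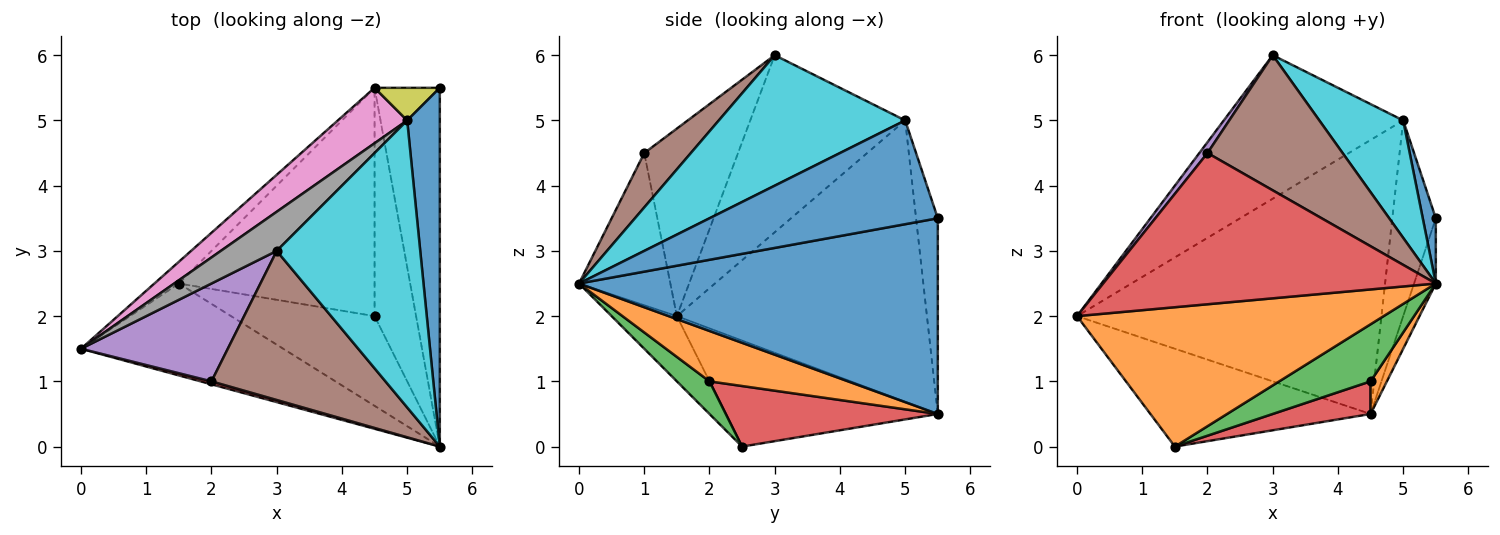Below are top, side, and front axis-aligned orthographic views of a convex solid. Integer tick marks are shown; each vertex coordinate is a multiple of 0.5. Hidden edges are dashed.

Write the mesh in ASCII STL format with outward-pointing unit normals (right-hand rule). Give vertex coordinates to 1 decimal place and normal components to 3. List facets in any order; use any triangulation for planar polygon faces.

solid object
 facet normal 0.947 0.057 -0.316
  outer loop
   vertex 5.5 5.5 3.5
   vertex 5.5 0.0 2.5
   vertex 4.5 5.5 0.5
  endloop
 endfacet
 facet normal -0.175 -0.822 -0.542
  outer loop
   vertex 1.5 2.5 0.0
   vertex 5.5 0.0 2.5
   vertex 0.0 1.5 2.0
  endloop
 endfacet
 facet normal -0.685 0.711 -0.158
  outer loop
   vertex 1.5 2.5 0.0
   vertex 0.0 1.5 2.0
   vertex 4.5 5.5 0.5
  endloop
 endfacet
 facet normal -0.265 -0.964 0.019
  outer loop
   vertex 2.0 1.0 4.5
   vertex 0.0 1.5 2.0
   vertex 5.5 0.0 2.5
  endloop
 endfacet
 facet normal -0.786 -0.068 0.615
  outer loop
   vertex 2.0 1.0 4.5
   vertex 3.0 3.0 6.0
   vertex 0.0 1.5 2.0
  endloop
 endfacet
 facet normal 0.226 -0.654 0.722
  outer loop
   vertex 2.0 1.0 4.5
   vertex 5.5 0.0 2.5
   vertex 3.0 3.0 6.0
  endloop
 endfacet
 facet normal -0.627 0.763 0.155
  outer loop
   vertex 5.0 5.0 5.0
   vertex 4.5 5.5 0.5
   vertex 0.0 1.5 2.0
  endloop
 endfacet
 facet normal -0.640 0.741 0.202
  outer loop
   vertex 5.0 5.0 5.0
   vertex 0.0 1.5 2.0
   vertex 3.0 3.0 6.0
  endloop
 endfacet
 facet normal -0.442 0.885 0.147
  outer loop
   vertex 5.0 5.0 5.0
   vertex 5.5 5.5 3.5
   vertex 4.5 5.5 0.5
  endloop
 endfacet
 facet normal 0.644 -0.290 0.708
  outer loop
   vertex 5.0 5.0 5.0
   vertex 3.0 3.0 6.0
   vertex 5.5 0.0 2.5
  endloop
 endfacet
 facet normal 0.953 -0.054 0.299
  outer loop
   vertex 5.0 5.0 5.0
   vertex 5.5 0.0 2.5
   vertex 5.5 5.5 3.5
  endloop
 endfacet
 facet normal 0.769 -0.090 -0.633
  outer loop
   vertex 4.5 2.0 1.0
   vertex 4.5 5.5 0.5
   vertex 5.5 0.0 2.5
  endloop
 endfacet
 facet normal 0.188 -0.527 -0.829
  outer loop
   vertex 4.5 2.0 1.0
   vertex 5.5 0.0 2.5
   vertex 1.5 2.5 0.0
  endloop
 endfacet
 facet normal 0.293 -0.135 -0.947
  outer loop
   vertex 4.5 2.0 1.0
   vertex 1.5 2.5 0.0
   vertex 4.5 5.5 0.5
  endloop
 endfacet
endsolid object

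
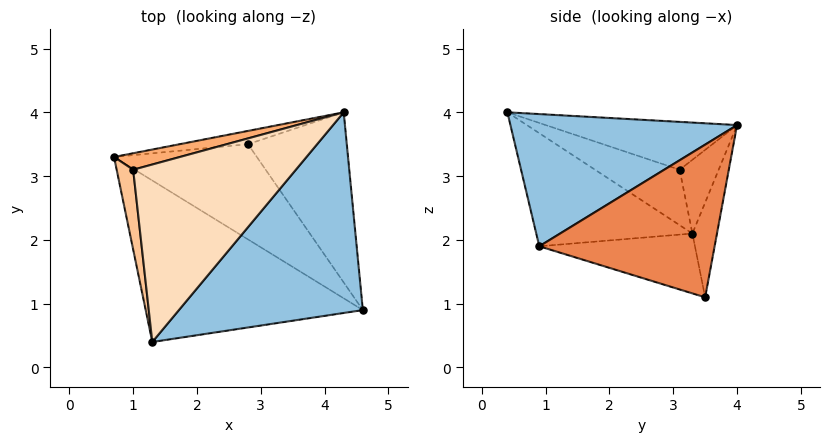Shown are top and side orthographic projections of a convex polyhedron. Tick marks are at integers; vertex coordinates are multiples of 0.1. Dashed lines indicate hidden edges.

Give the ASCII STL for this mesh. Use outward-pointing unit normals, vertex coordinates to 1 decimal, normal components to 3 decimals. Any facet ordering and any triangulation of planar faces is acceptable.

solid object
 facet normal -0.383 -0.560 -0.735
  outer loop
   vertex 1.3 0.4 4.0
   vertex 0.7 3.3 2.1
   vertex 4.6 0.9 1.9
  endloop
 endfacet
 facet normal 0.534 -0.404 0.743
  outer loop
   vertex 1.3 0.4 4.0
   vertex 4.6 0.9 1.9
   vertex 4.3 4.0 3.8
  endloop
 endfacet
 facet normal -0.339 -0.483 -0.808
  outer loop
   vertex 2.8 3.5 1.1
   vertex 4.6 0.9 1.9
   vertex 0.7 3.3 2.1
  endloop
 endfacet
 facet normal -0.143 0.984 -0.103
  outer loop
   vertex 2.8 3.5 1.1
   vertex 0.7 3.3 2.1
   vertex 4.3 4.0 3.8
  endloop
 endfacet
 facet normal 0.776 0.383 -0.502
  outer loop
   vertex 2.8 3.5 1.1
   vertex 4.3 4.0 3.8
   vertex 4.6 0.9 1.9
  endloop
 endfacet
 facet normal -0.307 0.911 0.274
  outer loop
   vertex 1.0 3.1 3.1
   vertex 4.3 4.0 3.8
   vertex 0.7 3.3 2.1
  endloop
 endfacet
 facet normal -0.958 -0.011 0.285
  outer loop
   vertex 1.0 3.1 3.1
   vertex 0.7 3.3 2.1
   vertex 1.3 0.4 4.0
  endloop
 endfacet
 facet normal -0.271 0.277 0.922
  outer loop
   vertex 1.0 3.1 3.1
   vertex 1.3 0.4 4.0
   vertex 4.3 4.0 3.8
  endloop
 endfacet
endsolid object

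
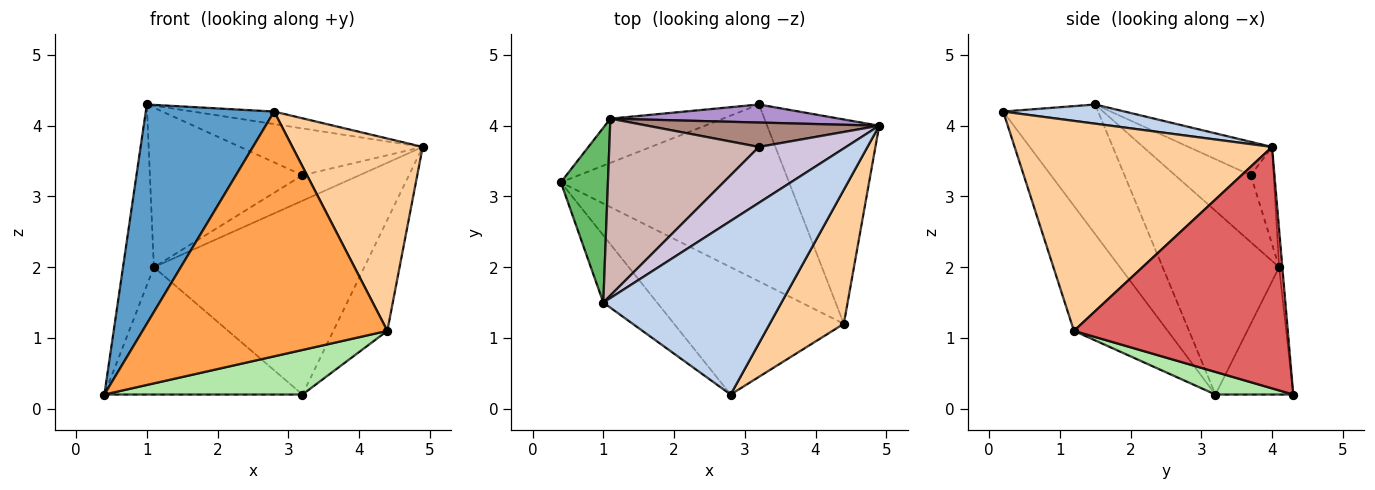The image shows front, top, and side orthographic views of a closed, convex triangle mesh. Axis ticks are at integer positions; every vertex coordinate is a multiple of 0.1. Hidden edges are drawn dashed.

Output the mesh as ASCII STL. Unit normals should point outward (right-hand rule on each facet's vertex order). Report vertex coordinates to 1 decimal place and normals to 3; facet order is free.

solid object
 facet normal -0.577 -0.781 -0.239
  outer loop
   vertex 1.0 1.5 4.3
   vertex 0.4 3.2 0.2
   vertex 2.8 0.2 4.2
  endloop
 endfacet
 facet normal 0.107 0.072 0.992
  outer loop
   vertex 1.0 1.5 4.3
   vertex 2.8 0.2 4.2
   vertex 4.9 4.0 3.7
  endloop
 endfacet
 facet normal -0.322 -0.840 -0.437
  outer loop
   vertex 4.4 1.2 1.1
   vertex 2.8 0.2 4.2
   vertex 0.4 3.2 0.2
  endloop
 endfacet
 facet normal 0.851 -0.431 0.300
  outer loop
   vertex 4.4 1.2 1.1
   vertex 4.9 4.0 3.7
   vertex 2.8 0.2 4.2
  endloop
 endfacet
 facet normal -0.938 0.249 0.240
  outer loop
   vertex 1.1 4.1 2.0
   vertex 0.4 3.2 0.2
   vertex 1.0 1.5 4.3
  endloop
 endfacet
 facet normal 0.096 -0.243 -0.965
  outer loop
   vertex 3.2 4.3 0.2
   vertex 4.4 1.2 1.1
   vertex 0.4 3.2 0.2
  endloop
 endfacet
 facet normal 0.884 0.223 -0.410
  outer loop
   vertex 3.2 4.3 0.2
   vertex 4.9 4.0 3.7
   vertex 4.4 1.2 1.1
  endloop
 endfacet
 facet normal -0.348 0.886 -0.308
  outer loop
   vertex 3.2 4.3 0.2
   vertex 0.4 3.2 0.2
   vertex 1.1 4.1 2.0
  endloop
 endfacet
 facet normal -0.015 0.996 0.093
  outer loop
   vertex 3.2 4.3 0.2
   vertex 1.1 4.1 2.0
   vertex 4.9 4.0 3.7
  endloop
 endfacet
 facet normal -0.282 0.616 0.736
  outer loop
   vertex 3.2 3.7 3.3
   vertex 1.0 1.5 4.3
   vertex 4.9 4.0 3.7
  endloop
 endfacet
 facet normal -0.279 0.694 0.664
  outer loop
   vertex 3.2 3.7 3.3
   vertex 4.9 4.0 3.7
   vertex 1.1 4.1 2.0
  endloop
 endfacet
 facet normal -0.315 0.636 0.705
  outer loop
   vertex 3.2 3.7 3.3
   vertex 1.1 4.1 2.0
   vertex 1.0 1.5 4.3
  endloop
 endfacet
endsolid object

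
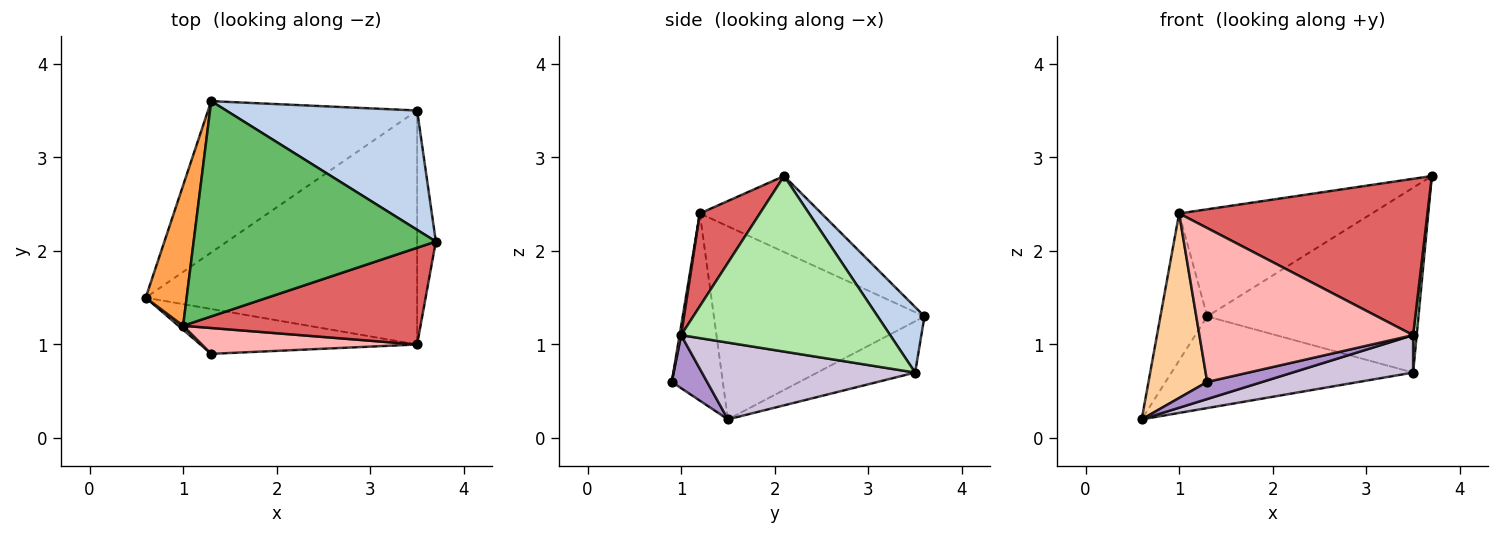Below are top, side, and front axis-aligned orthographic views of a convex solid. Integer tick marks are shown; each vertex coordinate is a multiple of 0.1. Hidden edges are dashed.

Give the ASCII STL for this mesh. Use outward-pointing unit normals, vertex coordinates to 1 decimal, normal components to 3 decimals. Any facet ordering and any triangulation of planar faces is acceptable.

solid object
 facet normal -0.205 0.507 -0.837
  outer loop
   vertex 3.5 3.5 0.7
   vertex 0.6 1.5 0.2
   vertex 1.3 3.6 1.3
  endloop
 endfacet
 facet normal 0.183 0.826 0.533
  outer loop
   vertex 3.5 3.5 0.7
   vertex 1.3 3.6 1.3
   vertex 3.7 2.1 2.8
  endloop
 endfacet
 facet normal -0.956 0.212 0.203
  outer loop
   vertex 1.0 1.2 2.4
   vertex 1.3 3.6 1.3
   vertex 0.6 1.5 0.2
  endloop
 endfacet
 facet normal -0.656 -0.755 0.016
  outer loop
   vertex 1.0 1.2 2.4
   vertex 0.6 1.5 0.2
   vertex 1.3 0.9 0.6
  endloop
 endfacet
 facet normal -0.271 0.429 0.862
  outer loop
   vertex 1.0 1.2 2.4
   vertex 3.7 2.1 2.8
   vertex 1.3 3.6 1.3
  endloop
 endfacet
 facet normal 0.994 -0.017 -0.106
  outer loop
   vertex 3.5 1.0 1.1
   vertex 3.5 3.5 0.7
   vertex 3.7 2.1 2.8
  endloop
 endfacet
 facet normal 0.201 -0.833 0.515
  outer loop
   vertex 3.5 1.0 1.1
   vertex 3.7 2.1 2.8
   vertex 1.0 1.2 2.4
  endloop
 endfacet
 facet normal 0.007 -0.986 0.166
  outer loop
   vertex 3.5 1.0 1.1
   vertex 1.0 1.2 2.4
   vertex 1.3 0.9 0.6
  endloop
 endfacet
 facet normal 0.223 -0.347 -0.911
  outer loop
   vertex 3.5 1.0 1.1
   vertex 1.3 0.9 0.6
   vertex 0.6 1.5 0.2
  endloop
 endfacet
 facet normal 0.269 -0.152 -0.951
  outer loop
   vertex 3.5 1.0 1.1
   vertex 0.6 1.5 0.2
   vertex 3.5 3.5 0.7
  endloop
 endfacet
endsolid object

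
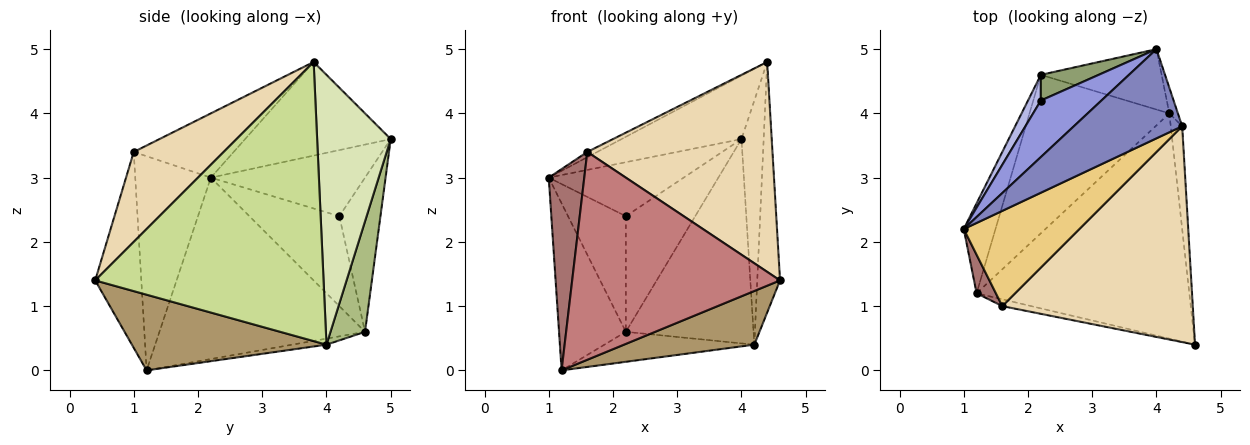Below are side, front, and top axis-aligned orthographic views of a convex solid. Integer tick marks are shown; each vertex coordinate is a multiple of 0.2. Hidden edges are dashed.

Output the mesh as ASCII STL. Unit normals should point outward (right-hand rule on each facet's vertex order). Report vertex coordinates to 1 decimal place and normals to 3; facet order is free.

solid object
 facet normal -0.938 0.305 -0.164
  outer loop
   vertex 2.2 4.6 0.6
   vertex 1.2 1.2 0.0
   vertex 1.0 2.2 3.0
  endloop
 endfacet
 facet normal -0.576 0.474 0.666
  outer loop
   vertex 4.4 3.8 4.8
   vertex 4.0 5.0 3.6
   vertex 1.0 2.2 3.0
  endloop
 endfacet
 facet normal -0.619 0.542 0.568
  outer loop
   vertex 2.2 4.2 2.4
   vertex 1.0 2.2 3.0
   vertex 4.0 5.0 3.6
  endloop
 endfacet
 facet normal -0.835 0.537 0.119
  outer loop
   vertex 2.2 4.2 2.4
   vertex 2.2 4.6 0.6
   vertex 1.0 2.2 3.0
  endloop
 endfacet
 facet normal -0.501 0.845 0.188
  outer loop
   vertex 2.2 4.2 2.4
   vertex 4.0 5.0 3.6
   vertex 2.2 4.6 0.6
  endloop
 endfacet
 facet normal 0.251 0.928 -0.274
  outer loop
   vertex 4.2 4.0 0.4
   vertex 2.2 4.6 0.6
   vertex 4.0 5.0 3.6
  endloop
 endfacet
 facet normal 0.994 0.099 -0.041
  outer loop
   vertex 4.2 4.0 0.4
   vertex 4.4 3.8 4.8
   vertex 4.6 0.4 1.4
  endloop
 endfacet
 facet normal 0.957 0.289 -0.030
  outer loop
   vertex 4.2 4.0 0.4
   vertex 4.0 5.0 3.6
   vertex 4.4 3.8 4.8
  endloop
 endfacet
 facet normal 0.327 -0.219 -0.919
  outer loop
   vertex 4.2 4.0 0.4
   vertex 4.6 0.4 1.4
   vertex 1.2 1.2 0.0
  endloop
 endfacet
 facet normal -0.042 0.186 -0.982
  outer loop
   vertex 4.2 4.0 0.4
   vertex 1.2 1.2 0.0
   vertex 2.2 4.6 0.6
  endloop
 endfacet
 facet normal -0.485 0.049 0.873
  outer loop
   vertex 1.6 1.0 3.4
   vertex 4.4 3.8 4.8
   vertex 1.0 2.2 3.0
  endloop
 endfacet
 facet normal 0.321 -0.660 0.679
  outer loop
   vertex 1.6 1.0 3.4
   vertex 4.6 0.4 1.4
   vertex 4.4 3.8 4.8
  endloop
 endfacet
 facet normal -0.902 -0.424 0.081
  outer loop
   vertex 1.6 1.0 3.4
   vertex 1.0 2.2 3.0
   vertex 1.2 1.2 0.0
  endloop
 endfacet
 facet normal -0.216 -0.976 -0.032
  outer loop
   vertex 1.6 1.0 3.4
   vertex 1.2 1.2 0.0
   vertex 4.6 0.4 1.4
  endloop
 endfacet
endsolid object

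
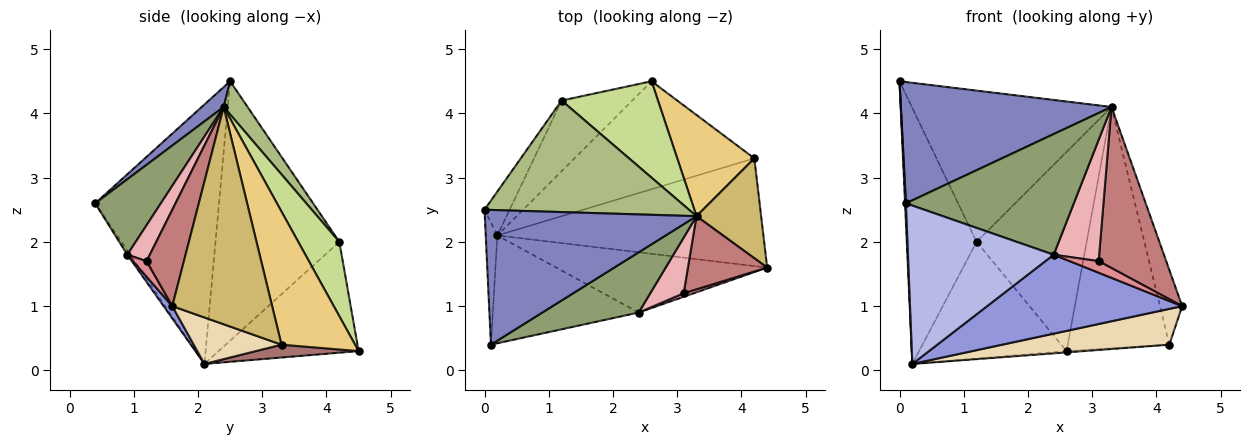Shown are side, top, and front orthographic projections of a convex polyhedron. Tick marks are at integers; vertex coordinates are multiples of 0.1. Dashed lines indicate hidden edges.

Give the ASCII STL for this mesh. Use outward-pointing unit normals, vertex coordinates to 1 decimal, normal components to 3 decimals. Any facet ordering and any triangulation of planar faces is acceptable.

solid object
 facet normal -0.999 -0.007 -0.045
  outer loop
   vertex 0.1 0.4 2.6
   vertex 0.0 2.5 4.5
   vertex 0.2 2.1 0.1
  endloop
 endfacet
 facet normal 0.070 -0.667 0.741
  outer loop
   vertex 3.3 2.4 4.1
   vertex 0.0 2.5 4.5
   vertex 0.1 0.4 2.6
  endloop
 endfacet
 facet normal 0.035 -0.794 -0.606
  outer loop
   vertex 2.4 0.9 1.8
   vertex 0.2 2.1 0.1
   vertex 4.4 1.6 1.0
  endloop
 endfacet
 facet normal -0.016 -0.827 -0.563
  outer loop
   vertex 2.4 0.9 1.8
   vertex 0.1 0.4 2.6
   vertex 0.2 2.1 0.1
  endloop
 endfacet
 facet normal 0.330 -0.845 0.422
  outer loop
   vertex 2.4 0.9 1.8
   vertex 3.3 2.4 4.1
   vertex 0.1 0.4 2.6
  endloop
 endfacet
 facet normal 0.096 0.801 0.591
  outer loop
   vertex 1.2 4.2 2.0
   vertex 0.0 2.5 4.5
   vertex 3.3 2.4 4.1
  endloop
 endfacet
 facet normal 0.319 0.853 0.413
  outer loop
   vertex 1.2 4.2 2.0
   vertex 3.3 2.4 4.1
   vertex 2.6 4.5 0.3
  endloop
 endfacet
 facet normal -0.868 0.489 -0.084
  outer loop
   vertex 1.2 4.2 2.0
   vertex 0.2 2.1 0.1
   vertex 0.0 2.5 4.5
  endloop
 endfacet
 facet normal -0.630 0.664 -0.402
  outer loop
   vertex 1.2 4.2 2.0
   vertex 2.6 4.5 0.3
   vertex 0.2 2.1 0.1
  endloop
 endfacet
 facet normal 0.937 0.209 0.279
  outer loop
   vertex 4.2 3.3 0.4
   vertex 3.3 2.4 4.1
   vertex 4.4 1.6 1.0
  endloop
 endfacet
 facet normal 0.555 0.767 0.322
  outer loop
   vertex 4.2 3.3 0.4
   vertex 2.6 4.5 0.3
   vertex 3.3 2.4 4.1
  endloop
 endfacet
 facet normal 0.164 -0.311 -0.936
  outer loop
   vertex 4.2 3.3 0.4
   vertex 4.4 1.6 1.0
   vertex 0.2 2.1 0.1
  endloop
 endfacet
 facet normal 0.071 0.012 -0.997
  outer loop
   vertex 4.2 3.3 0.4
   vertex 0.2 2.1 0.1
   vertex 2.6 4.5 0.3
  endloop
 endfacet
 facet normal 0.449 -0.814 0.369
  outer loop
   vertex 3.1 1.2 1.7
   vertex 4.4 1.6 1.0
   vertex 3.3 2.4 4.1
  endloop
 endfacet
 facet normal 0.412 -0.872 0.266
  outer loop
   vertex 3.1 1.2 1.7
   vertex 2.4 0.9 1.8
   vertex 4.4 1.6 1.0
  endloop
 endfacet
 facet normal 0.410 -0.829 0.380
  outer loop
   vertex 3.1 1.2 1.7
   vertex 3.3 2.4 4.1
   vertex 2.4 0.9 1.8
  endloop
 endfacet
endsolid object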